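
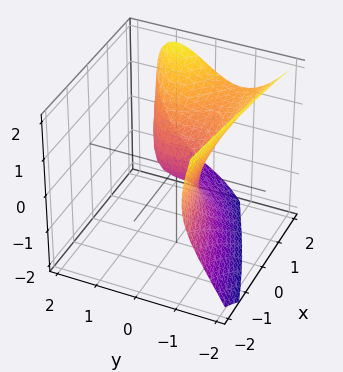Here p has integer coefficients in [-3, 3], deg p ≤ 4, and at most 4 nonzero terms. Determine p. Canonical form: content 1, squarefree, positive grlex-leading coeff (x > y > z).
2*x*y*z - 3*y^3 - 3*z^2 + 3*x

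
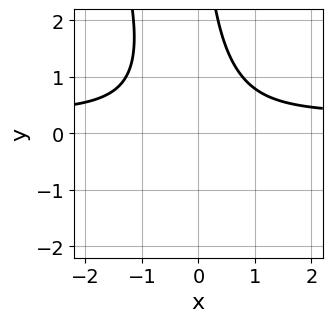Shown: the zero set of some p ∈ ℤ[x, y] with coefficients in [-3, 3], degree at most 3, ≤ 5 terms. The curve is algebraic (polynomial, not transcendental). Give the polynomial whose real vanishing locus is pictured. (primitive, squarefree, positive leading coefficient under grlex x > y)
3*x^2*y + x*y^2 - x^2 - 2

(a) deg p = 3. A generic line meets the curve in up to 3 points.
(b) Reading off the gridlines: it misses every integer gridline on the y-axis; the curve avoids every integer x-axis point in the box.
(c) Together with the visible shape, these determine p as stated.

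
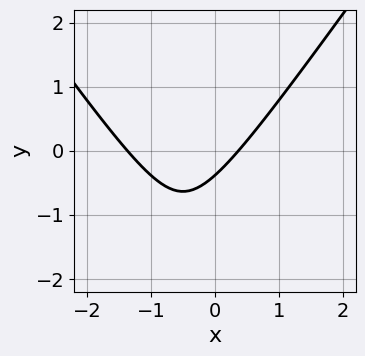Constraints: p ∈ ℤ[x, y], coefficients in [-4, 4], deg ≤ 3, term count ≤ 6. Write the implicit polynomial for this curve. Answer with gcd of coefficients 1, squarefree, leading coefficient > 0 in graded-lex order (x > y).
Degree: a generic line meets the curve in up to 2 points, so deg p = 2.
The integer polynomial consistent with all of this is the stated p.

2*x^2 - y^2 + 2*x - 3*y - 1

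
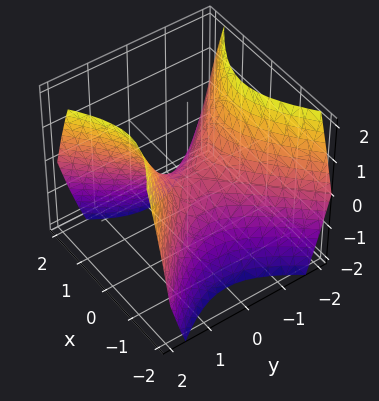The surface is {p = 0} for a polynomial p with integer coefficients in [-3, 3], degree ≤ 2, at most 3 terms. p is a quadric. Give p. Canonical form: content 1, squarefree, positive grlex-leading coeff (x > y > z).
The degree is 2 — a hyperbolic paraboloid; a quadric.
Symmetries: it's symmetric under y → −y, forcing even powers of y; it's symmetric under x → −x, forcing even powers of x.
Against the integer gridlines: it meets the z-axis at z = 0 (among the integer gridlines); one y-axis crossing is at y = 0; one x-axis crossing is at x = 0.
Fitting integer coefficients to these (and the overall shape) gives p.

x^2 - y^2 + z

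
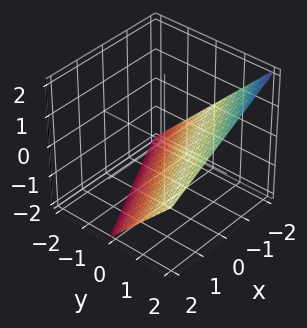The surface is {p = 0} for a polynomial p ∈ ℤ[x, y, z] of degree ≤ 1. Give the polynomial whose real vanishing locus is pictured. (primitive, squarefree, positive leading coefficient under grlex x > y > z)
The degree is 1 — every cross-section is a straight line — this is a plane.
From the visible intercepts: one z-axis crossing is at z = -1; it meets the x-axis at x = -2 (among the integer gridlines); it crosses the y-axis at the gridline y = 1.
Matching integer coefficients to the picture gives p.

x - 2*y + 2*z + 2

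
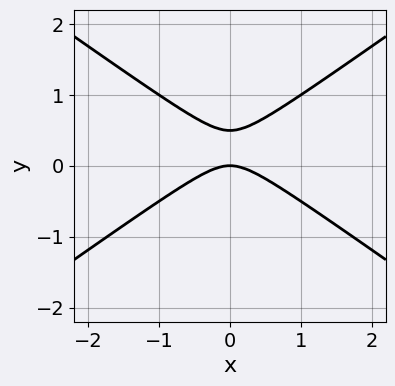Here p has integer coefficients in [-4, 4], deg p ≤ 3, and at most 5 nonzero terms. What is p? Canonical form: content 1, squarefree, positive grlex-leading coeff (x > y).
The degree is 2 — the shape is more complex than any degree-1 curve.
Symmetries: it's symmetric under x → −x, forcing even powers of x.
From the axis intercepts and sections: it crosses the y-axis at the gridline y = 0; it crosses the x-axis at the gridline x = 0.
Together with the visible shape, these determine p as stated.

x^2 - 2*y^2 + y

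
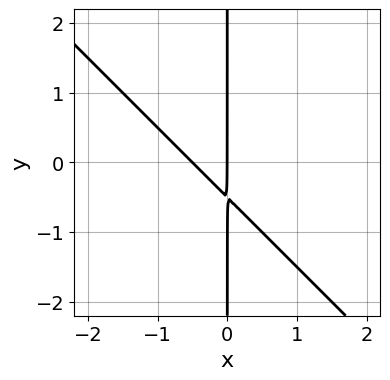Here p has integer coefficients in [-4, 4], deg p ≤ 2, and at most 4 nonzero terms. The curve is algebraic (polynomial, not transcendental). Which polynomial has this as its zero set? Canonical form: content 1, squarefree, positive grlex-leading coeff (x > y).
2*x^2 + 2*x*y + x

1. Degree: the shape is more complex than any degree-1 curve, so deg p = 2.
2. From the visible intercepts: it meets the x-axis at x = 0 (among the integer gridlines); the visible y-axis segment lies entirely on the curve.
3. Putting this together gives p.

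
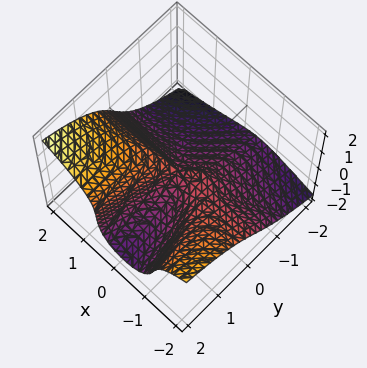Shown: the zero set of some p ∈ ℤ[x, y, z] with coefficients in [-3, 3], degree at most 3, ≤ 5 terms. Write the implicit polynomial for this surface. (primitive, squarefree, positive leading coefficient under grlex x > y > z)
3*x^2*y - 2*x^2*z - 2*z^3 + 2*x*y - y^2

(a) deg p = 3. The shape is more complex than any degree-2 surface.
(b) Reading off the gridlines: the visible x-axis segment lies entirely on the surface; one y-axis crossing is at y = 0; it crosses the z-axis at the gridline z = 0.
(c) The integer polynomial consistent with all of this is the stated p.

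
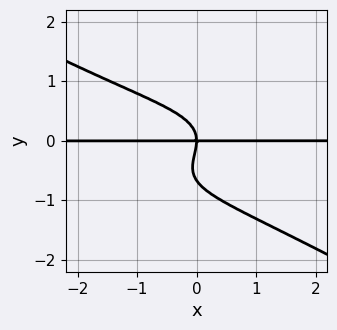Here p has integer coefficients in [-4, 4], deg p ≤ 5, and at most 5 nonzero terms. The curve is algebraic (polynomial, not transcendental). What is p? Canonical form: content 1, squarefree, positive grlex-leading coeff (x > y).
x^2*y^2 - 3*y^4 - 2*y^3 - 2*x*y

First, degree: no degree-3 curve has this shape, so deg p = 4.
Then, from the axis intercepts and sections: the visible x-axis segment lies entirely on the curve; it crosses the y-axis at the gridline y = 0.
Finally, the integer polynomial consistent with all of this is the stated p.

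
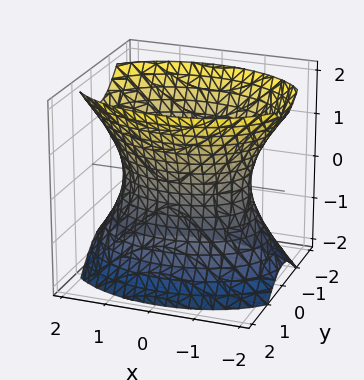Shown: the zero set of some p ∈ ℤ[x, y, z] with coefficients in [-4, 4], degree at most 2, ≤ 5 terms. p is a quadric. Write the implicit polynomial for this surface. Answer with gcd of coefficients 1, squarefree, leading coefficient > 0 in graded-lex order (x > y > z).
Degree: one connected sheet with a waist; a quadric, so deg p = 2.
Symmetries: the x ↦ −x reflection is a symmetry, so x appears only in even powers; the z ↦ −z reflection is a symmetry, so z appears only in even powers; it's symmetric under y → −y, forcing even powers of y.
Observable constraints: the y-axis gridline crossings are at y ∈ {-1, 1}; it misses every integer gridline on the z-axis.
Together with the visible shape, these determine p as stated.

x^2 + 2*y^2 - z^2 - 2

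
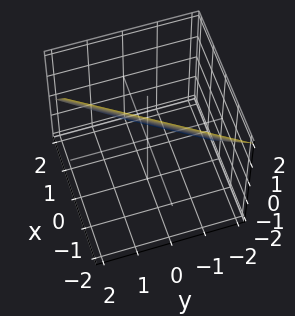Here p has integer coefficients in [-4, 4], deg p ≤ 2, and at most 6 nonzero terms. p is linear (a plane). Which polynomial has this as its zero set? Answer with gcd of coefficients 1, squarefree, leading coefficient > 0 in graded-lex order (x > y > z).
The degree is 1 — the surface is flat (a plane).
Observable constraints: it meets the z-axis at z = 1 (among the integer gridlines); one y-axis crossing is at y = -1.
The integer polynomial consistent with all of this is the stated p.

3*x - 2*y + 2*z - 2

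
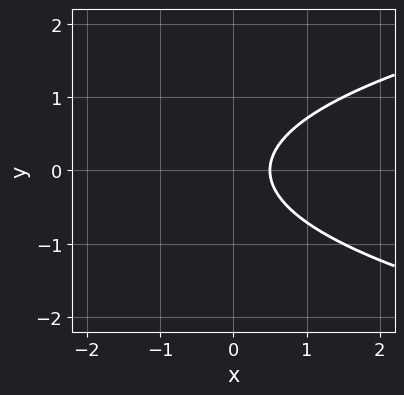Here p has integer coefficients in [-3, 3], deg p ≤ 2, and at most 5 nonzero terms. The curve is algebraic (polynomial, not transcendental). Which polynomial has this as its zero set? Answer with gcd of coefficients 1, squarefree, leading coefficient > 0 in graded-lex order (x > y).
The degree is 2 — no degree-1 curve has this shape.
Symmetries: it's symmetric under y → −y, forcing even powers of y.
From the axis intercepts and sections: it misses every integer gridline on the y-axis.
These observations pin down the coefficients.

2*y^2 - 2*x + 1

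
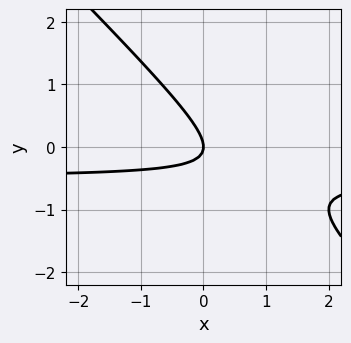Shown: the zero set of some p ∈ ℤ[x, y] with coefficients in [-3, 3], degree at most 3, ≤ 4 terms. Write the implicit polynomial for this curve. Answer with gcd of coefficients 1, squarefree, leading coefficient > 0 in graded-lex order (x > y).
deg p = 2.
Against the integer gridlines: it crosses the x-axis at the gridline x = 0; it crosses the y-axis at the gridline y = 0.
Putting this together gives p.

2*x*y + 2*y^2 + x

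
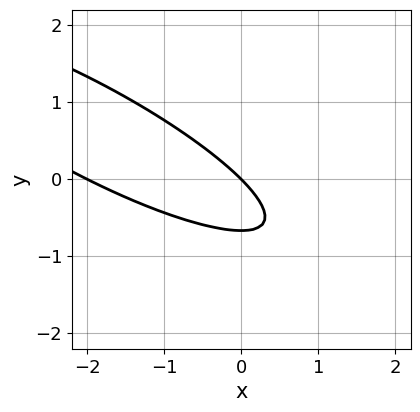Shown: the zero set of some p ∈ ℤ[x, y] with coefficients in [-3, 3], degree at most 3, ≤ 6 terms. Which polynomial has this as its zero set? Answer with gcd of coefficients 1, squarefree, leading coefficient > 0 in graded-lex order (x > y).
x^2 + 3*x*y + 3*y^2 + 2*x + 2*y

First, degree: a generic line meets the curve in up to 2 points, so deg p = 2.
Then, from the visible intercepts: among the integer gridlines, it crosses the x-axis at x ∈ {-2, 0}; one y-axis crossing is at y = 0.
Finally, the integer polynomial consistent with all of this is the stated p.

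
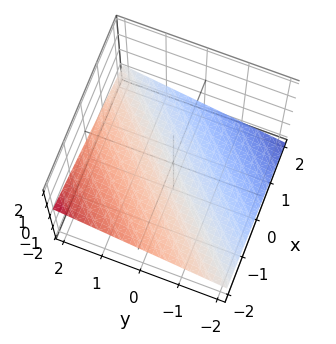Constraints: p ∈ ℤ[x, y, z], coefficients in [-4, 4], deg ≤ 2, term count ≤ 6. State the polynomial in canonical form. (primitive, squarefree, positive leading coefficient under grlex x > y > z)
First, the degree is 1 — every cross-section is a straight line — this is a plane.
Then, from the axis intercepts and sections: it meets the x-axis at x = -2 (among the integer gridlines); it meets the y-axis at y = 2 (among the integer gridlines).
Finally, together with the visible shape, these determine p as stated.

x - y + 3*z + 2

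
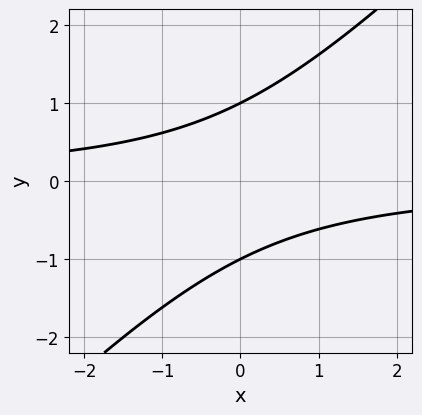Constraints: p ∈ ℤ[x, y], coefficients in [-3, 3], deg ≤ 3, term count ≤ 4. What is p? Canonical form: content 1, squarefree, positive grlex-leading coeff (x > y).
x*y - y^2 + 1

First, the degree is 2 — the shape is more complex than any degree-1 curve.
Then, checking where it meets the axes: no x-intercept at any integer in the box; among the integer gridlines, it crosses the y-axis at y ∈ {-1, 1}.
Finally, matching integer coefficients to the picture gives p.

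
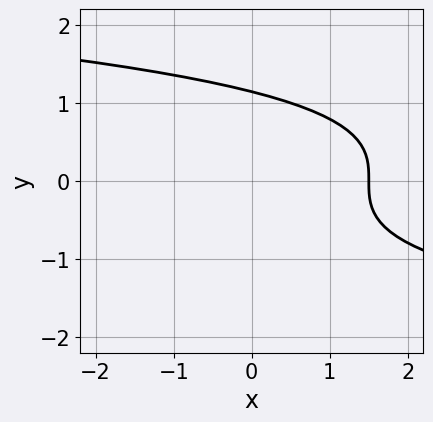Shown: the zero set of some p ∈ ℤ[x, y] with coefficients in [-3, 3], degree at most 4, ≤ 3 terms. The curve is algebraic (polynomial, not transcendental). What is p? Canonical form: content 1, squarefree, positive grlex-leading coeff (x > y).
(a) The degree is 3 — a generic line meets the curve in up to 3 points.
(b) Matching integer coefficients to the picture gives p.

2*y^3 + 2*x - 3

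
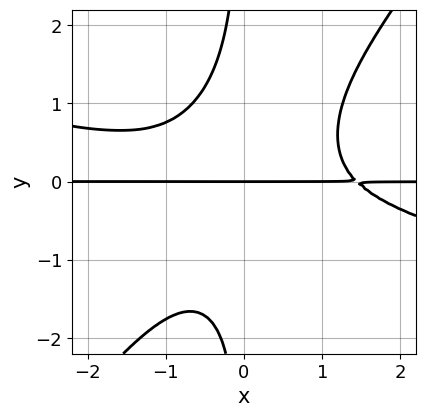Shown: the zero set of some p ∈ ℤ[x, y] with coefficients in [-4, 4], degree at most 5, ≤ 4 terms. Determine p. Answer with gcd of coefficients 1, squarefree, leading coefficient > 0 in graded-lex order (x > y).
x^3*y + 3*x^2*y^2 - 3*x*y^3 - 3*y

1. Degree: the shape is more complex than any degree-3 curve, so deg p = 4.
2. Observable constraints: it crosses the y-axis at the gridline y = 0; the visible x-axis segment lies entirely on the curve.
3. Putting this together gives p.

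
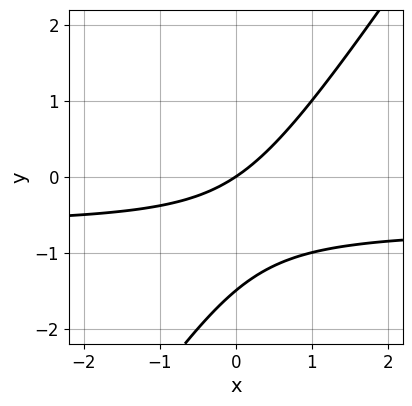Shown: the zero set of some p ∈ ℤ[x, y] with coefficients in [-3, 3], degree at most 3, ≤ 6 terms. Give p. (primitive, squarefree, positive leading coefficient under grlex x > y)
(a) The degree is 2 — a generic line meets the curve in up to 2 points.
(b) From the axis intercepts and sections: it meets the y-axis at y = 0 (among the integer gridlines); it crosses the x-axis at the gridline x = 0.
(c) Matching integer coefficients to the picture gives p.

3*x*y - 2*y^2 + 2*x - 3*y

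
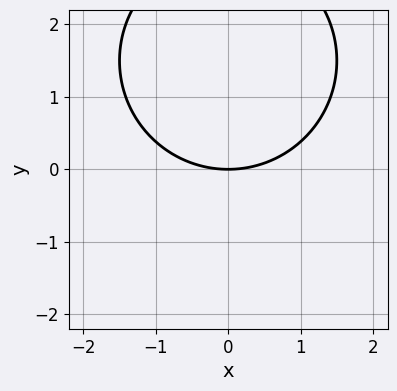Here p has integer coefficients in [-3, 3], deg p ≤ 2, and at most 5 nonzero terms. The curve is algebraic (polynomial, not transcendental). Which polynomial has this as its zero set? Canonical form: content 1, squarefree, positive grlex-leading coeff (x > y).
First, deg p = 2. The shape is more complex than any degree-1 curve.
Next, symmetries: it's symmetric under x → −x, forcing even powers of x.
Next, checking where it meets the axes: it meets the y-axis at y = 0 (among the integer gridlines); one x-axis crossing is at x = 0.
Finally, the integer polynomial consistent with all of this is the stated p.

x^2 + y^2 - 3*y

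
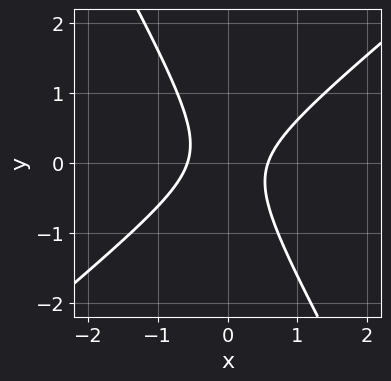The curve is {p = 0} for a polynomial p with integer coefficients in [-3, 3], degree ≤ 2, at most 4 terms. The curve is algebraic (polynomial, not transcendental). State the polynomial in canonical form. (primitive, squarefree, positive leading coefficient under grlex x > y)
(a) deg p = 2.
(b) Reading off the gridlines: the curve avoids every integer y-axis point in the box.
(c) Matching integer coefficients to the picture gives p.

3*x^2 - 2*x*y - 2*y^2 - 1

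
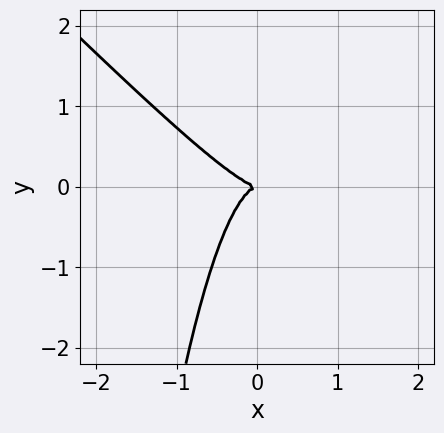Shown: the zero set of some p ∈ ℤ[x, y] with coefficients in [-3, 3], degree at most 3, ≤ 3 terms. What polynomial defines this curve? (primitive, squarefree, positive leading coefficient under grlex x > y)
2*x^3 + 2*x^2*y + y^2

The degree is 3 — no degree-2 curve has this shape.
From the visible intercepts: it meets the y-axis at y = 0 (among the integer gridlines); it meets the x-axis at x = 0 (among the integer gridlines).
These observations pin down the coefficients.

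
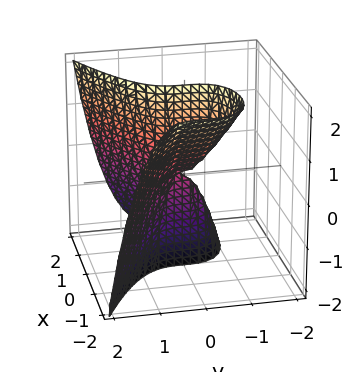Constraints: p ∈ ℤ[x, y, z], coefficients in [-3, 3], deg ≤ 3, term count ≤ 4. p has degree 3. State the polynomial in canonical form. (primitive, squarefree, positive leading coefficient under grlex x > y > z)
Degree: the shape is more complex than any degree-2 surface, so deg p = 3.
From the visible intercepts: the visible z-axis segment lies entirely on the surface; one y-axis crossing is at y = 0; one x-axis crossing is at x = 0.
The integer polynomial consistent with all of this is the stated p.

y^3 - x^2 - x*z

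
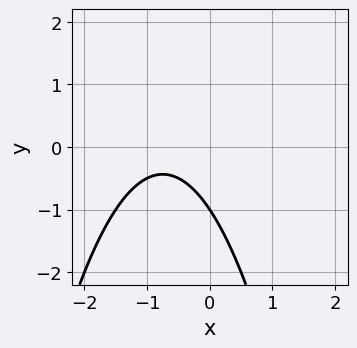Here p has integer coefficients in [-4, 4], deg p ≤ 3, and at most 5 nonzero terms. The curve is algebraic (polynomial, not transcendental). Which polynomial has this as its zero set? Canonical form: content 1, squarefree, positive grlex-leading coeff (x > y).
2*x^2 + 3*x + 2*y + 2

deg p = 2. A generic line meets the curve in up to 2 points.
From the axis intercepts and sections: it crosses the y-axis at the gridline y = -1; no x-intercept at any integer in the box.
The integer polynomial consistent with all of this is the stated p.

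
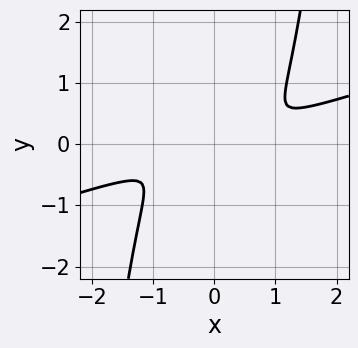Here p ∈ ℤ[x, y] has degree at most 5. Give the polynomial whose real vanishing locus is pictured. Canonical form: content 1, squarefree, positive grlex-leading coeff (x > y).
x^4 - 3*x^3*y + 3*y^2

(a) deg p = 4. No degree-3 curve has this shape.
(b) Putting this together gives p.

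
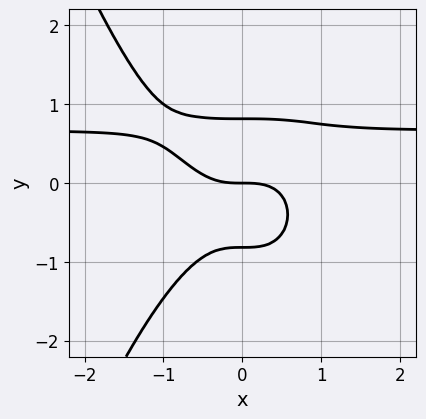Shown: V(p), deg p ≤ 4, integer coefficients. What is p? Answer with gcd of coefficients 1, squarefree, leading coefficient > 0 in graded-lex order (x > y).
First, deg p = 4. The shape is more complex than any degree-3 curve.
Then, from the visible intercepts: it crosses the y-axis at the gridline y = 0; one x-axis crossing is at x = 0.
Finally, fitting integer coefficients to these (and the overall shape) gives p.

3*x^3*y - 2*x^3 + 3*y^3 - 2*y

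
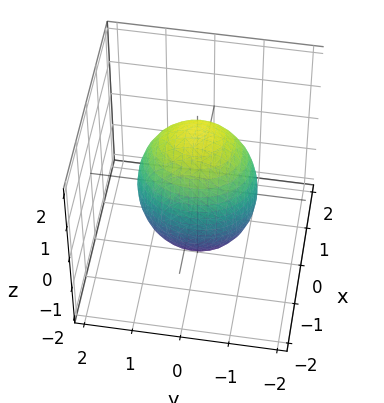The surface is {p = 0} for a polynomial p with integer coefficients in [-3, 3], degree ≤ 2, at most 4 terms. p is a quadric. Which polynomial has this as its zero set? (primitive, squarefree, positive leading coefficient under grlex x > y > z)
(a) deg p = 2. A closed, bounded, convex surface; a quadric.
(b) Symmetries: mirror symmetry x ↦ −x ⇒ only even powers of x; the y ↦ −y reflection is a symmetry, so y appears only in even powers; it's symmetric under z → −z, forcing even powers of z.
(c) From the visible intercepts: the x-axis gridline crossings are at x ∈ {-1, 1}.
(d) Putting this together gives p.

3*x^2 + 2*y^2 + z^2 - 3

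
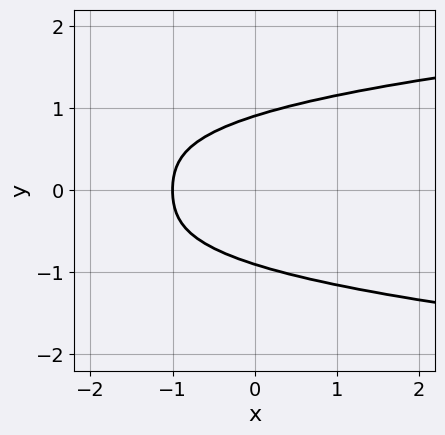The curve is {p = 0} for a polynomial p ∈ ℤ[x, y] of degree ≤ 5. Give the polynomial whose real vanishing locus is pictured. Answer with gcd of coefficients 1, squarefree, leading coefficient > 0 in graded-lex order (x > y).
3*y^4 - x*y^2 - 2*x - 2

First, degree: no degree-3 curve has this shape, so deg p = 4.
Next, symmetries: the y ↦ −y reflection is a symmetry, so y appears only in even powers.
Then, against the integer gridlines: it crosses the x-axis at the gridline x = -1.
Finally, matching integer coefficients to the picture gives p.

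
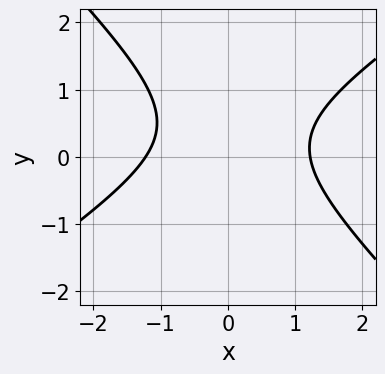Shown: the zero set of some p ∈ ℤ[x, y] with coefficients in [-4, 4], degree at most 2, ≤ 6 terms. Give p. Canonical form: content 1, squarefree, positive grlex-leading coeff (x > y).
2*x^2 - x*y - 3*y^2 + 2*y - 3

1. The degree is 2 — the shape is more complex than any degree-1 curve.
2. From the visible intercepts: the curve avoids every integer y-axis point in the box.
3. Solving for integer coefficients yields p as stated.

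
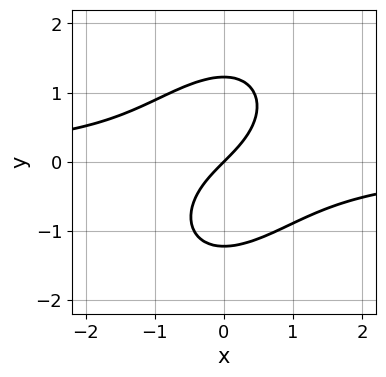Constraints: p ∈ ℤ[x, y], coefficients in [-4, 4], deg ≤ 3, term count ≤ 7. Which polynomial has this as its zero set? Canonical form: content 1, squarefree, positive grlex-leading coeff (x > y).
1. Degree: no degree-2 curve has this shape, so deg p = 3.
2. Reading off the gridlines: one x-axis crossing is at x = 0; one y-axis crossing is at y = 0.
3. Putting this together gives p.

3*x^2*y - 2*x*y^2 + 2*y^3 + 3*x - 3*y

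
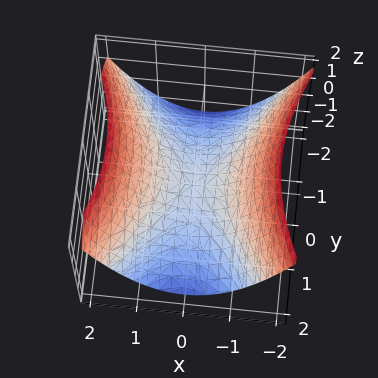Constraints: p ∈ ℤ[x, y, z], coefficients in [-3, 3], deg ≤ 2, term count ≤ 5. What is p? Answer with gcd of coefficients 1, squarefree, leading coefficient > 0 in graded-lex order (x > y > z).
2*x^2 - y^2 - 3*z

First, the degree is 2 — a saddle surface; a quadric.
Then, symmetries: the y ↦ −y reflection is a symmetry, so y appears only in even powers; it's symmetric under x → −x, forcing even powers of x.
Next, checking where it meets the axes: it meets the z-axis at z = 0 (among the integer gridlines); it crosses the x-axis at the gridline x = 0; it crosses the y-axis at the gridline y = 0.
Finally, together with the visible shape, these determine p as stated.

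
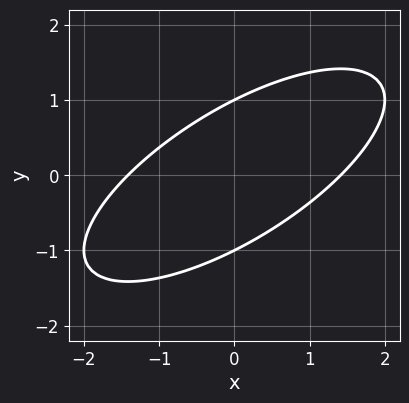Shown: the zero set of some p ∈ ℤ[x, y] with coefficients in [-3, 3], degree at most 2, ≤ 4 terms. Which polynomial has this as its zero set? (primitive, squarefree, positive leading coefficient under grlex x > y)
x^2 - 2*x*y + 2*y^2 - 2

First, degree: a generic line meets the curve in up to 2 points, so deg p = 2.
Next, from the visible intercepts: among the integer gridlines, it crosses the y-axis at y ∈ {-1, 1}.
Finally, assembling these constraints gives the stated polynomial.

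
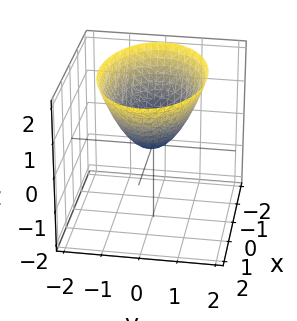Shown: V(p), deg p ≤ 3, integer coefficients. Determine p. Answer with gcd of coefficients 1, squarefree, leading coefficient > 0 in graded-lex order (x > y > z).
1. Degree: a single bowl opening along one axis; a quadric, so deg p = 2.
2. Symmetries: mirror symmetry x ↦ −x ⇒ only even powers of x; it's symmetric under y → −y, forcing even powers of y.
3. From the axis intercepts and sections: one y-axis crossing is at y = 0; one x-axis crossing is at x = 0; it crosses the z-axis at the gridline z = 0.
4. Solving for integer coefficients yields p as stated.

x^2 + 2*y^2 - 2*z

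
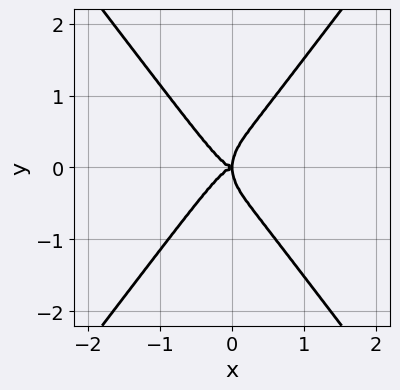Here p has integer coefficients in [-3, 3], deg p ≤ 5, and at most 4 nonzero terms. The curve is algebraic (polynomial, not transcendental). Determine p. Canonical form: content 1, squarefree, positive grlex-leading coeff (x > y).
First, deg p = 4. No degree-3 curve has this shape.
Next, symmetries: it's symmetric under y → −y, forcing even powers of y.
Next, against the integer gridlines: one x-axis crossing is at x = 0; one y-axis crossing is at y = 0.
Finally, together with the visible shape, these determine p as stated.

3*x^4 - y^4 + x*y^2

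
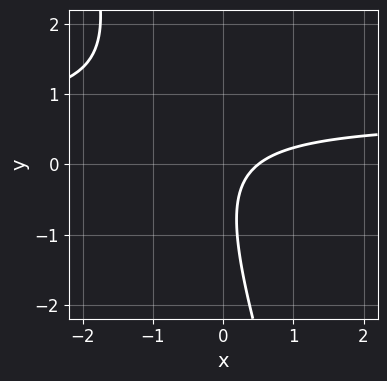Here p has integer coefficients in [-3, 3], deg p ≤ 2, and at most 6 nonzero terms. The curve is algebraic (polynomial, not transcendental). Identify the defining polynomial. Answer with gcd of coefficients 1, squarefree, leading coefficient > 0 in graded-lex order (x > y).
(a) deg p = 2.
(b) From the visible intercepts: the curve avoids every integer y-axis point in the box.
(c) These observations pin down the coefficients.

3*x*y + y^2 - 2*x + y + 1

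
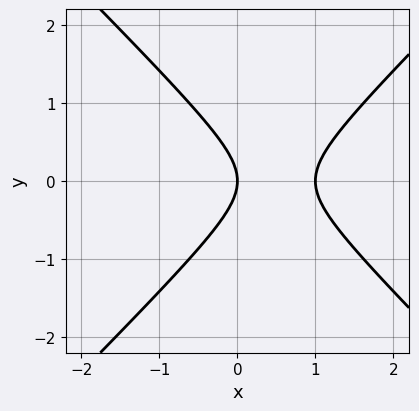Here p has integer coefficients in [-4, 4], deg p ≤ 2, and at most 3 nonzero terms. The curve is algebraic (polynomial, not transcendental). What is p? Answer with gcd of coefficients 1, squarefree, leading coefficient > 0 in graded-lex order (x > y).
x^2 - y^2 - x

First, deg p = 2. No degree-1 curve has this shape.
Then, symmetries: mirror symmetry y ↦ −y ⇒ only even powers of y.
Then, against the integer gridlines: among the integer gridlines, it crosses the x-axis at x ∈ {0, 1}; it meets the y-axis at y = 0 (among the integer gridlines).
Finally, matching integer coefficients to the picture gives p.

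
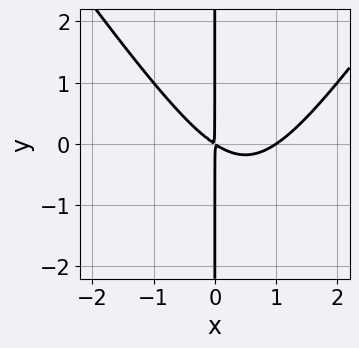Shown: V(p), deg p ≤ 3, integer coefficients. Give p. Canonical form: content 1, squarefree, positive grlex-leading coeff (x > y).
2*x^3 - x*y^2 - 2*x^2 - 3*x*y

Degree: the shape is more complex than any degree-2 curve, so deg p = 3.
From the visible intercepts: the visible y-axis segment lies entirely on the curve; one x-axis crossing is at x = 1.
The integer polynomial consistent with all of this is the stated p.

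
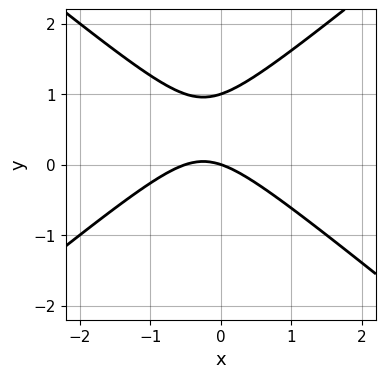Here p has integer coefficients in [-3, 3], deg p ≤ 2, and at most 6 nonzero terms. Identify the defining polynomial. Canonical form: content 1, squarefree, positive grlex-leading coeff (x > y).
2*x^2 - 3*y^2 + x + 3*y

(a) The degree is 2 — a generic line meets the curve in up to 2 points.
(b) Checking where it meets the axes: the y-axis gridline crossings are at y ∈ {0, 1}; one x-axis crossing is at x = 0.
(c) Solving for integer coefficients yields p as stated.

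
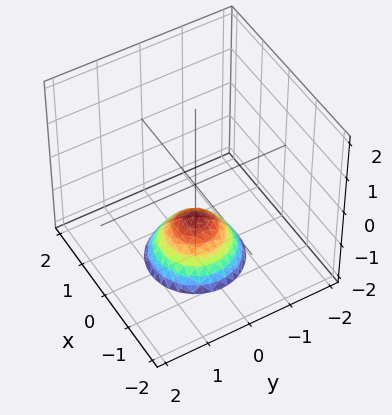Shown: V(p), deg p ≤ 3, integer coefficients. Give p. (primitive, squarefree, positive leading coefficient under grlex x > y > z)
x^2 + y^2 + z + 1

First, deg p = 2. A generic line meets the surface in up to 2 points.
Then, symmetry: every cross-section ⟂ z is a circle, so x, y appear only via x² + y².
Then, checking where it meets the axes: it misses every integer gridline on the y-axis; no x-intercept at any integer in the box; it meets the z-axis at z = -1 (among the integer gridlines).
Finally, assembling these constraints gives the stated polynomial.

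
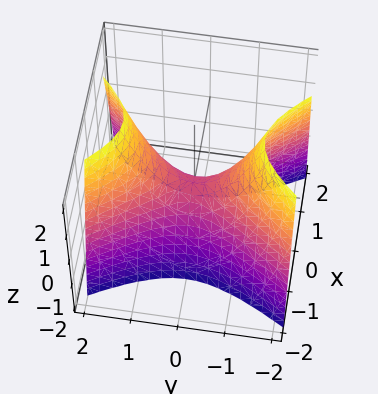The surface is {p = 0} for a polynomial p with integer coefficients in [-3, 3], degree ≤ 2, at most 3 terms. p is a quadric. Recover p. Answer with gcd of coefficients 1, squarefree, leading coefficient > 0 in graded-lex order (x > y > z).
2*x^2 - y^2 + z

(a) deg p = 2.
(b) Symmetries: the y ↦ −y reflection is a symmetry, so y appears only in even powers; the x ↦ −x reflection is a symmetry, so x appears only in even powers.
(c) From the visible intercepts: it meets the z-axis at z = 0 (among the integer gridlines); it crosses the y-axis at the gridline y = 0; one x-axis crossing is at x = 0.
(d) The integer polynomial consistent with all of this is the stated p.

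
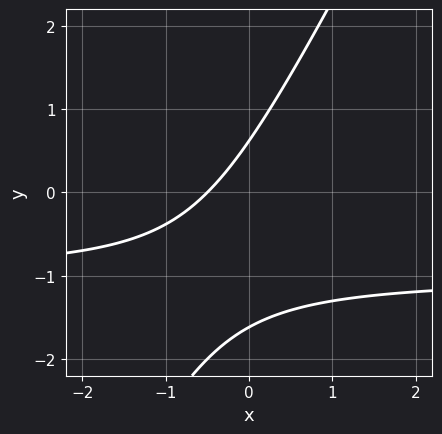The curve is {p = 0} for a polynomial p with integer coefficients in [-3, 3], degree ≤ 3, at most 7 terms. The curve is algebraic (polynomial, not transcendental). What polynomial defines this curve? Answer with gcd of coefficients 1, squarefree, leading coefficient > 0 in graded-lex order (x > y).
2*x*y - y^2 + 2*x - y + 1

First, deg p = 2.
Finally, putting this together gives p.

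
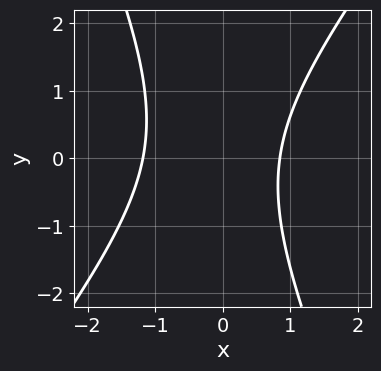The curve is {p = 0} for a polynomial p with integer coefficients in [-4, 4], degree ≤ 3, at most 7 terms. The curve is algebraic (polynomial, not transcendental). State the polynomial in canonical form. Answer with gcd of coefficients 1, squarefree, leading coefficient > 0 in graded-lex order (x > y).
deg p = 2. The shape is more complex than any degree-1 curve.
From the visible intercepts: it misses every integer gridline on the y-axis.
Putting this together gives p.

3*x^2 - x*y - y^2 + x - 3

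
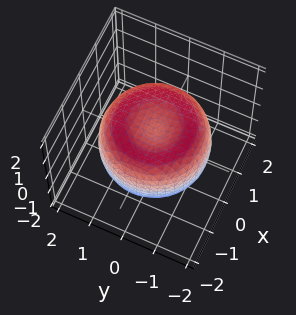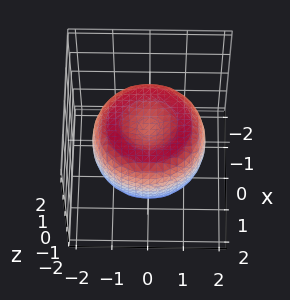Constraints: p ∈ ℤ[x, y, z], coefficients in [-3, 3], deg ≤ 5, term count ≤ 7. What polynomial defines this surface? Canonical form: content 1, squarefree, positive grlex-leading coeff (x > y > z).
deg p = 4.
By symmetry, every cross-section ⟂ z is a circle, so x, y appear only via x² + y².
From the axis intercepts and sections: a circular section at z = -1 has radius exactly 1.
Putting this together gives p.

x^4 + 2*x^2*y^2 + y^4 - 2*x^2 - 2*y^2 + 2*z^2 - 1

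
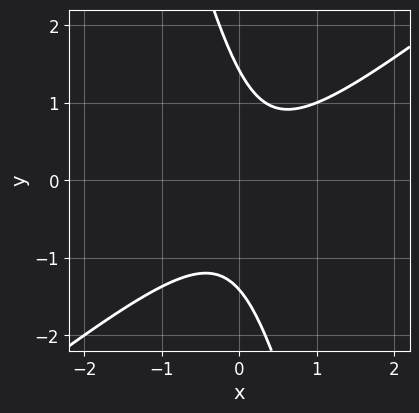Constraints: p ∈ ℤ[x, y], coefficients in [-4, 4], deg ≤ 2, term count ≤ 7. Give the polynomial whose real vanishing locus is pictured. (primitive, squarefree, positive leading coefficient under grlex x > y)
1. deg p = 2.
2. Checking where it meets the axes: no x-intercept at any integer in the box.
3. The integer polynomial consistent with all of this is the stated p.

3*x^2 - 3*x*y - y^2 - x + 2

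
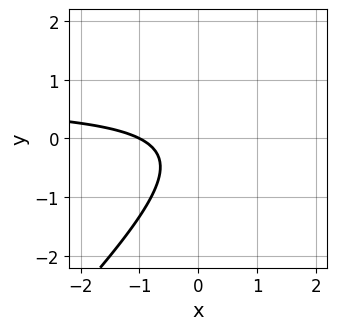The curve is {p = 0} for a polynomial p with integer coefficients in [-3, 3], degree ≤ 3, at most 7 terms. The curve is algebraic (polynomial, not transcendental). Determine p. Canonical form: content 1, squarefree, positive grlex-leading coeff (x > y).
1. Degree: the shape is more complex than any degree-1 curve, so deg p = 2.
2. Against the integer gridlines: it meets the x-axis at x = -1 (among the integer gridlines); the curve avoids every integer y-axis point in the box.
3. Together with the visible shape, these determine p as stated.

3*x*y - 3*y^2 - 2*x - y - 2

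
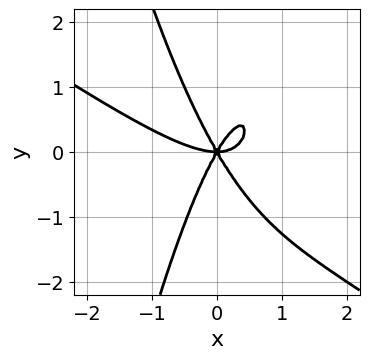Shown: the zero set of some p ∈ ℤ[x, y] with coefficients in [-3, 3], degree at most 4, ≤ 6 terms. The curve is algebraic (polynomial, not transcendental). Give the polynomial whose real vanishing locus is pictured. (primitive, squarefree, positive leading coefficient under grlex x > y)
1. deg p = 4. A generic line meets the curve in up to 4 points.
2. Checking where it meets the axes: one y-axis crossing is at y = 0; one x-axis crossing is at x = 0.
3. Putting this together gives p.

2*x^4 + 3*x^3*y - 3*x^2*y + y^3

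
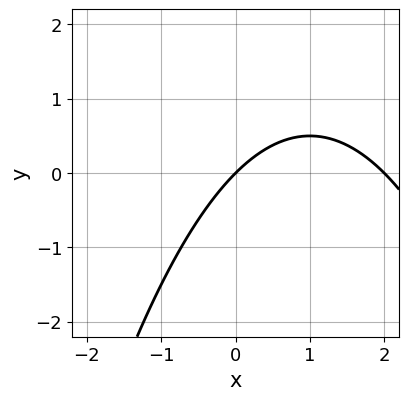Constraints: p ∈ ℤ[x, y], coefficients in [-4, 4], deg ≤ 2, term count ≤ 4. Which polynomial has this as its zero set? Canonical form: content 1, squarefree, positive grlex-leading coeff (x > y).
Degree: no degree-1 curve has this shape, so deg p = 2.
Checking where it meets the axes: one y-axis crossing is at y = 0; among the integer gridlines, it crosses the x-axis at x ∈ {0, 2}.
Together with the visible shape, these determine p as stated.

x^2 - 2*x + 2*y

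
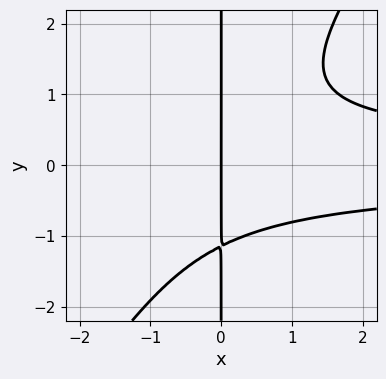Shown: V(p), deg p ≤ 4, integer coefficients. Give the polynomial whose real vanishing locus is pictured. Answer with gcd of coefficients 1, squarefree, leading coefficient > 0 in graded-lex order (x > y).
deg p = 4. The shape is more complex than any degree-3 curve.
From the axis intercepts and sections: it crosses the x-axis at the gridline x = 0; the visible y-axis segment lies entirely on the curve.
The integer polynomial consistent with all of this is the stated p.

3*x^2*y^2 - 2*x*y^3 - 3*x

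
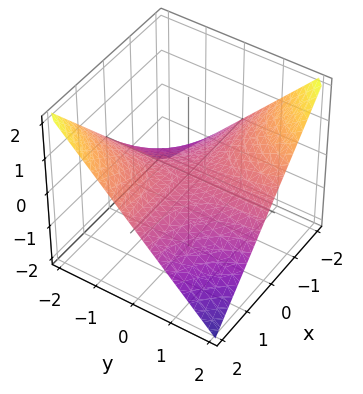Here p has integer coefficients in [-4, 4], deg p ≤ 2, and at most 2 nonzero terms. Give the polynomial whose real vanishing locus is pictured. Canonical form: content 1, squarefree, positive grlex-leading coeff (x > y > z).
(a) deg p = 2. A hyperbolic paraboloid; a quadric.
(b) Checking where it meets the axes: one z-axis crossing is at z = 0; the visible y-axis segment lies entirely on the surface; every point of the x-axis in the box is on the surface.
(c) Together with the visible shape, these determine p as stated.

x*y + 2*z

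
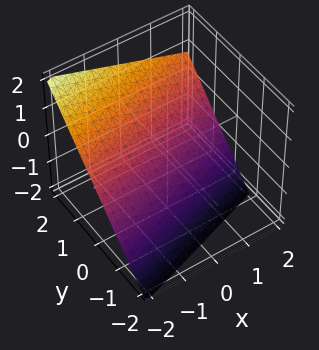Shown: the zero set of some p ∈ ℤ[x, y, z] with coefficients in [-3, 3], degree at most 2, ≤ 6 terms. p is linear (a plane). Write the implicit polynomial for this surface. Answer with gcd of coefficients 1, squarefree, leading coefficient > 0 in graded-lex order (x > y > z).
x - 3*y + 3*z + 2

Degree: the surface is flat (a plane), so deg p = 1.
Observable constraints: one x-axis crossing is at x = -2.
Fitting integer coefficients to these (and the overall shape) gives p.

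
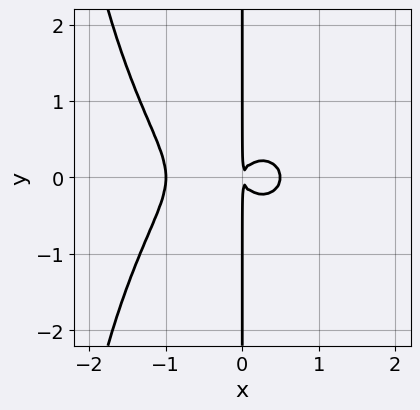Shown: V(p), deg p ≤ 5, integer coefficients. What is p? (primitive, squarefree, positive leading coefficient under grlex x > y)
The degree is 4 — a generic line meets the curve in up to 4 points.
Symmetries: mirror symmetry y ↦ −y ⇒ only even powers of y.
Against the integer gridlines: one x-axis crossing is at x = -1; the visible y-axis segment lies entirely on the curve.
These observations pin down the coefficients.

2*x^4 + x^2*y^2 + x^3 + 3*x*y^2 - x^2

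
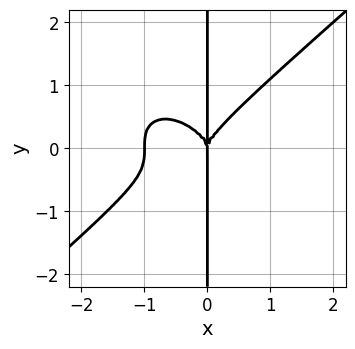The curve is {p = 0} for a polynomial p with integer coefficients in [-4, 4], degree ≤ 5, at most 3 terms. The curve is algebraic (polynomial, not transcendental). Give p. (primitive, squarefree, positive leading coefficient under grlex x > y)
(a) deg p = 4.
(b) Checking where it meets the axes: among the integer gridlines, it crosses the x-axis at x ∈ {-1, 0}; the visible y-axis segment lies entirely on the curve.
(c) Assembling these constraints gives the stated polynomial.

2*x^4 - 3*x*y^3 + 2*x^3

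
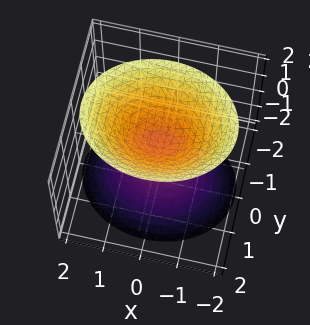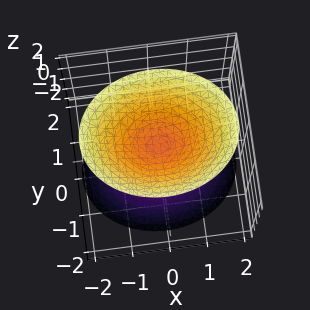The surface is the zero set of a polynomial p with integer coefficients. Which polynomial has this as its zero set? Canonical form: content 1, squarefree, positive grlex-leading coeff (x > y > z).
1. There are 2 components. Treating them together as one polynomial.
2. Degree: two separate bowl-shaped sheets opening away from each other; a quadric, so deg p = 2.
3. Symmetries: it's symmetric under z → −z, forcing even powers of z; it's symmetric under y → −y, forcing even powers of y; the x ↦ −x reflection is a symmetry, so x appears only in even powers.
4. From the visible intercepts: it misses every integer gridline on the y-axis; it misses every integer gridline on the x-axis.
5. These observations pin down the coefficients.

2*x^2 + 3*y^2 - 2*z^2 + 1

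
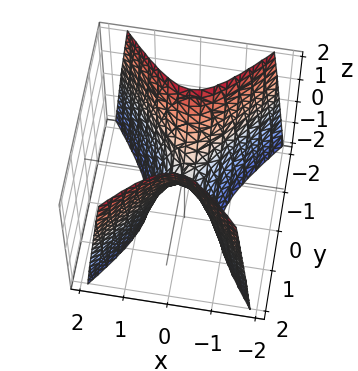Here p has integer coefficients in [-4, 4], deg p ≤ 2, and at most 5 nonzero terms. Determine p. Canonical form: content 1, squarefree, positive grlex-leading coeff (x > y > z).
3*x^2 - 2*y^2 + z

1. deg p = 2. A hyperbolic paraboloid; a quadric.
2. Symmetries: it's symmetric under y → −y, forcing even powers of y; it's symmetric under x → −x, forcing even powers of x.
3. From the axis intercepts and sections: it crosses the z-axis at the gridline z = 0; it meets the y-axis at y = 0 (among the integer gridlines); one x-axis crossing is at x = 0.
4. Fitting integer coefficients to these (and the overall shape) gives p.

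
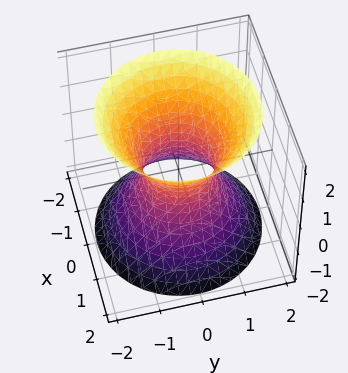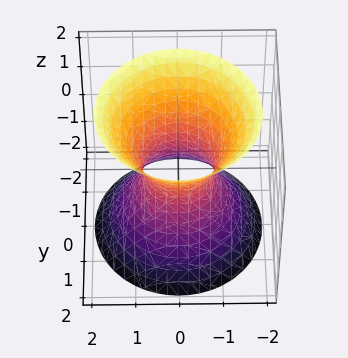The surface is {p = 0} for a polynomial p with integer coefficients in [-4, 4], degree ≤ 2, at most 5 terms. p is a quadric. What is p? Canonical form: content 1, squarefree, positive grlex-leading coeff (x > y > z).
3*x^2 + 3*y^2 - 2*z^2 - 2

Degree: an hourglass — one-sheet hyperboloid; a quadric, so deg p = 2.
Symmetries: rotational symmetry about the z-axis ⇒ p depends on x, y only through x² + y²; mirror symmetry z ↦ −z ⇒ only even powers of z.
Against the integer gridlines: the surface avoids every integer z-axis point in the box; a circular section at z = 0 has radius between 0 and 1.
Matching integer coefficients to the picture gives p.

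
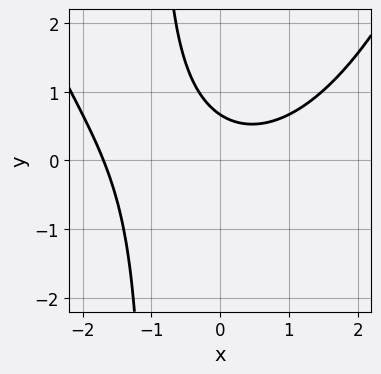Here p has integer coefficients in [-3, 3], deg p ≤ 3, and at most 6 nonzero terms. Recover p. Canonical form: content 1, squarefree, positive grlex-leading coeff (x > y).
First, the degree is 3 — a generic line meets the curve in up to 3 points.
Finally, putting this together gives p.

x^3 + x^2 - 3*x*y - 3*y + 2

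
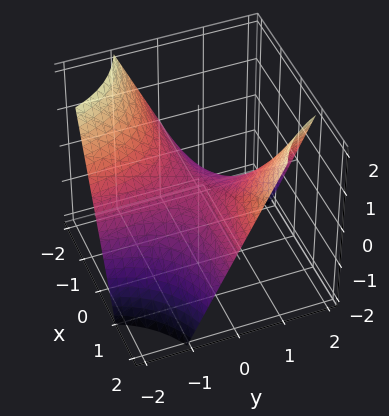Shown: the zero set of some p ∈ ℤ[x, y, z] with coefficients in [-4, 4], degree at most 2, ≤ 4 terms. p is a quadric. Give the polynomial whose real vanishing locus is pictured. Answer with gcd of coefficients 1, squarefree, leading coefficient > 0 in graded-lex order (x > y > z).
First, degree: a saddle surface; a quadric, so deg p = 2.
Next, reading off the gridlines: it meets the z-axis at z = 0 (among the integer gridlines); every point of the x-axis in the box is on the surface; the visible y-axis segment lies entirely on the surface.
Finally, assembling these constraints gives the stated polynomial.

x*y - z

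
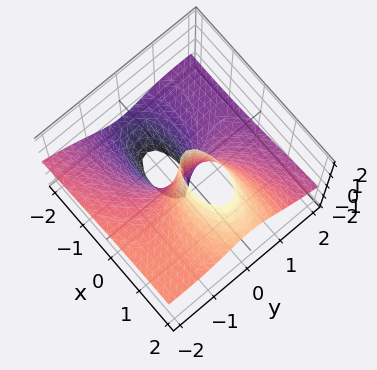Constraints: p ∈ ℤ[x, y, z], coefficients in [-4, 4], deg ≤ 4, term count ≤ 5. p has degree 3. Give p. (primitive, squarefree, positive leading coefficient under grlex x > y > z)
x^2*z + y^3 + 3*y^2*z - 3*x

First, degree: no degree-2 surface has this shape, so deg p = 3.
Next, reading off the gridlines: one x-axis crossing is at x = 0; every point of the z-axis in the box is on the surface.
Finally, together with the visible shape, these determine p as stated.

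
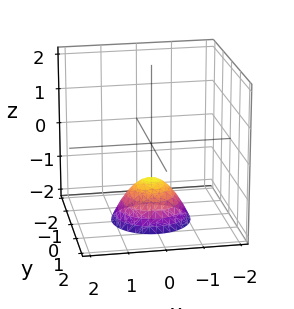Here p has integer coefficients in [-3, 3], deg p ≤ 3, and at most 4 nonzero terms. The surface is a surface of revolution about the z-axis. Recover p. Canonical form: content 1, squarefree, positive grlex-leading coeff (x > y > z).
x^2 + y^2 + z + 1

1. deg p = 2. No degree-1 surface has this shape.
2. Symmetries: rotational symmetry about the z-axis ⇒ p depends on x, y only through x² + y².
3. Against the integer gridlines: the surface avoids every integer x-axis point in the box; it crosses the z-axis at the gridline z = -1.
4. Assembling these constraints gives the stated polynomial.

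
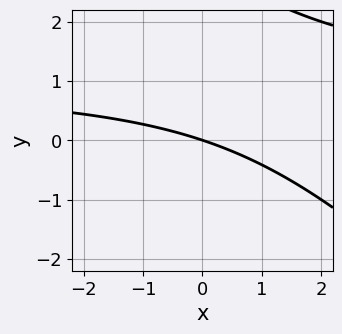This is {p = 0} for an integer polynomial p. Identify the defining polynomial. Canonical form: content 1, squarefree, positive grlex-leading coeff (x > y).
x*y + y^2 - x - 3*y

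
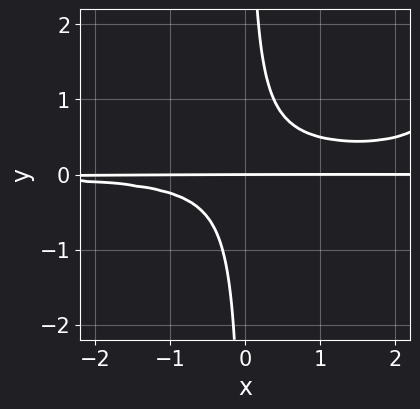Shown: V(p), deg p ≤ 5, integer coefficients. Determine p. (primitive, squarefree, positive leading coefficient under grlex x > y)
(a) Degree: a generic line meets the curve in up to 4 points, so deg p = 4.
(b) Against the integer gridlines: one y-axis crossing is at y = 0; every point of the x-axis in the box is on the curve.
(c) Fitting integer coefficients to these (and the overall shape) gives p.

x^2*y^2 - 3*x*y^2 + y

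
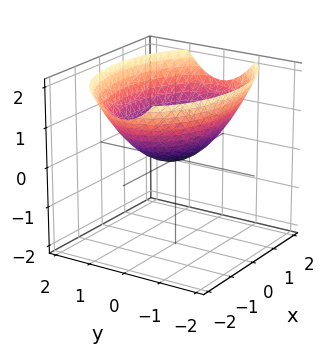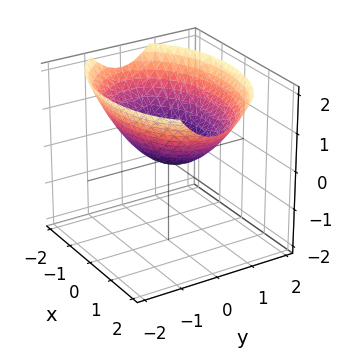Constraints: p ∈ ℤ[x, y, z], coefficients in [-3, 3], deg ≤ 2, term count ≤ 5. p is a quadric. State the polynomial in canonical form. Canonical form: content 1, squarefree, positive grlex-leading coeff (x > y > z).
The degree is 2 — a paraboloid; a quadric.
Symmetries: mirror symmetry x ↦ −x ⇒ only even powers of x; the y ↦ −y reflection is a symmetry, so y appears only in even powers.
From the visible intercepts: it meets the z-axis at z = 0 (among the integer gridlines); one y-axis crossing is at y = 0; it meets the x-axis at x = 0 (among the integer gridlines).
Assembling these constraints gives the stated polynomial.

x^2 + 2*y^2 - 3*z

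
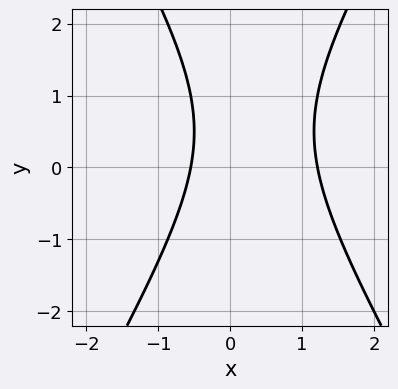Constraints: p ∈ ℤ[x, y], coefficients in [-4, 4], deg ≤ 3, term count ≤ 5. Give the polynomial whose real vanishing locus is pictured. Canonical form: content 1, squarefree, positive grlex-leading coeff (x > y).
(a) Degree: the shape is more complex than any degree-1 curve, so deg p = 2.
(b) From the visible intercepts: the curve avoids every integer y-axis point in the box.
(c) Fitting integer coefficients to these (and the overall shape) gives p.

3*x^2 - y^2 - 2*x + y - 2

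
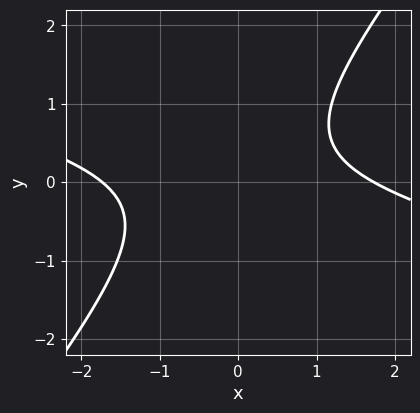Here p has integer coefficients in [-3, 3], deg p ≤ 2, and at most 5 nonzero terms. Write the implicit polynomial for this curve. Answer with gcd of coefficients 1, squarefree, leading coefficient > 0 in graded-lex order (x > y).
Degree: a generic line meets the curve in up to 2 points, so deg p = 2.
From the visible intercepts: no y-intercept at any integer in the box.
Fitting integer coefficients to these (and the overall shape) gives p.

x^2 + 3*x*y - 3*y^2 + y - 3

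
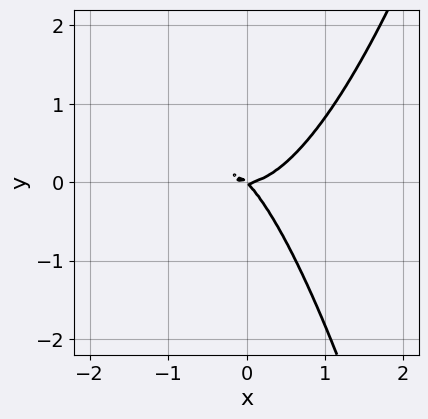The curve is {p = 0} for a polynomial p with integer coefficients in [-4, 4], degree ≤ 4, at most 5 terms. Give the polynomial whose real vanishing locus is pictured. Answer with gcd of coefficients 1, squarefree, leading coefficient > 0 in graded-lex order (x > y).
3*x^3 - 2*x*y - 2*y^2

1. Degree: no degree-2 curve has this shape, so deg p = 3.
2. Observable constraints: one x-axis crossing is at x = 0; one y-axis crossing is at y = 0.
3. Assembling these constraints gives the stated polynomial.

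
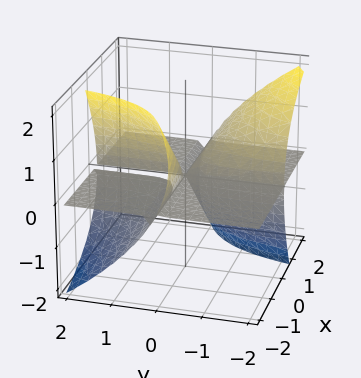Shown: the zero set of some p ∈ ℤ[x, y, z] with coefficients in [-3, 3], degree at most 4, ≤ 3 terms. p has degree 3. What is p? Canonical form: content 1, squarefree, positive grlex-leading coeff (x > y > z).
2*x*y*z + x*z^2 + z^3

1. There are 2 components. Treating them together as one polynomial.
2. The degree is 3 — the shape is more complex than any degree-2 surface.
3. Checking where it meets the axes: every point of the y-axis in the box is on the surface; the visible x-axis segment lies entirely on the surface.
4. Solving for integer coefficients yields p as stated.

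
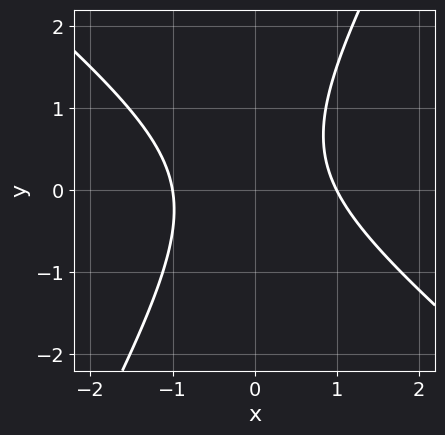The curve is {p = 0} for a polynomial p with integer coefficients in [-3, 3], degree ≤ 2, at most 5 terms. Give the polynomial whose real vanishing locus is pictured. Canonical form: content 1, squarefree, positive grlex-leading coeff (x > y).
First, the degree is 2 — no degree-1 curve has this shape.
Then, from the axis intercepts and sections: no y-intercept at any integer in the box; among the integer gridlines, it crosses the x-axis at x ∈ {-1, 1}.
Finally, together with the visible shape, these determine p as stated.

3*x^2 + 2*x*y - 2*y^2 + y - 3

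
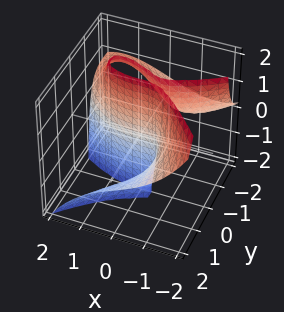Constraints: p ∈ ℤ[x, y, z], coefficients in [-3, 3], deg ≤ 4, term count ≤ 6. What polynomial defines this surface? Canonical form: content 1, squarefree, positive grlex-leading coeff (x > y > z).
x^3 + 3*y^2*z + 3*x*y + 3*y

1. The degree is 3 — the shape is more complex than any degree-2 surface.
2. From the visible intercepts: every point of the z-axis in the box is on the surface; it crosses the x-axis at the gridline x = 0.
3. Putting this together gives p.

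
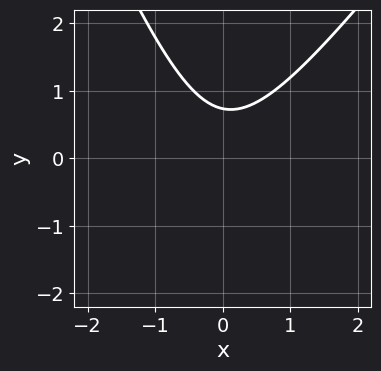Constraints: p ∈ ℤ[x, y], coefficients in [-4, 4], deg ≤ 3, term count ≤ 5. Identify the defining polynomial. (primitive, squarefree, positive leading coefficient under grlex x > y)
3*x^2 - x*y - y^2 - 2*y + 2

First, the degree is 2 — no degree-1 curve has this shape.
Next, reading off the gridlines: the curve avoids every integer x-axis point in the box.
Finally, fitting integer coefficients to these (and the overall shape) gives p.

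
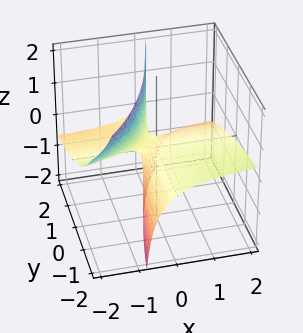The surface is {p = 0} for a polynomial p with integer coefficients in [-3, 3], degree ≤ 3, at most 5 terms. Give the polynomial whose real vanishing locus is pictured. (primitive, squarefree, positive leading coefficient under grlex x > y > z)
1. deg p = 2.
2. From the visible intercepts: the visible x-axis segment lies entirely on the surface; it crosses the z-axis at the gridline z = 0.
3. Putting this together gives p.

x*y + 3*x*z - y*z + z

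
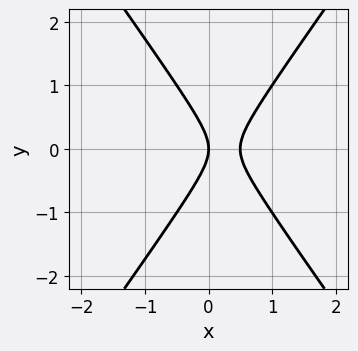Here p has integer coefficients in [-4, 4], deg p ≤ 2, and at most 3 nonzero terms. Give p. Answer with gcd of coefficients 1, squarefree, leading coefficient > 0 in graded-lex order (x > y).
2*x^2 - y^2 - x

1. deg p = 2. The shape is more complex than any degree-1 curve.
2. Symmetries: mirror symmetry y ↦ −y ⇒ only even powers of y.
3. Against the integer gridlines: one x-axis crossing is at x = 0; it meets the y-axis at y = 0 (among the integer gridlines).
4. These observations pin down the coefficients.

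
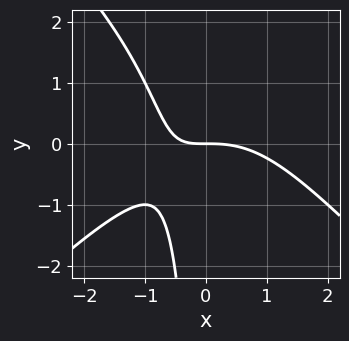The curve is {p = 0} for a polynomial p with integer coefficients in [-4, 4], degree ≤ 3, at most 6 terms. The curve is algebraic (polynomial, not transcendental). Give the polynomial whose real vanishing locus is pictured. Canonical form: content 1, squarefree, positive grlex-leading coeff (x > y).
1. deg p = 3. The shape is more complex than any degree-2 curve.
2. From the visible intercepts: one y-axis crossing is at y = 0; it crosses the x-axis at the gridline x = 0.
3. The integer polynomial consistent with all of this is the stated p.

x^3 - x*y^2 + 2*x*y + 2*y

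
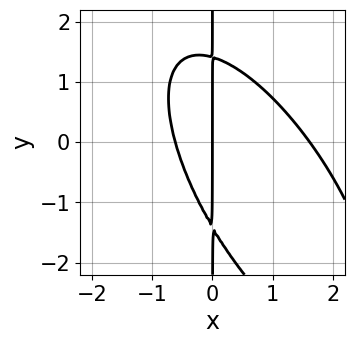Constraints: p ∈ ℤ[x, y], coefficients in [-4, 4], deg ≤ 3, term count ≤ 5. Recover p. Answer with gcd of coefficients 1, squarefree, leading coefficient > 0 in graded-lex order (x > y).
2*x^3 + 2*x^2*y + x*y^2 - 2*x^2 - 2*x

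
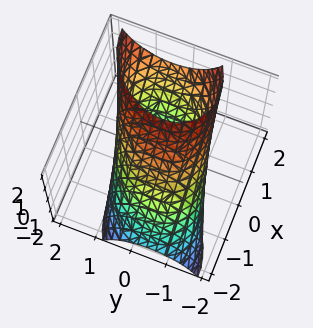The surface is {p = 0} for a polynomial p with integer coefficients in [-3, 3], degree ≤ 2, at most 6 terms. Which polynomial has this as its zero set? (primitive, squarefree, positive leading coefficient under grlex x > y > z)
The degree is 2 — no degree-1 surface has this shape.
Solving for integer coefficients yields p as stated.

2*x^2 - x*y - 3*x*z + 2*y^2 + z^2 - 3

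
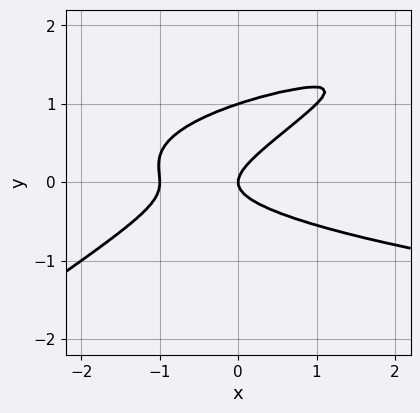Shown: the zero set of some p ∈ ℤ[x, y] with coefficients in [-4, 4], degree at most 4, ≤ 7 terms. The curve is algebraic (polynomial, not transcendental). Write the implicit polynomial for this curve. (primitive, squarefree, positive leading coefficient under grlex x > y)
(a) Degree: no degree-2 curve has this shape, so deg p = 3.
(b) Observable constraints: among the integer gridlines, it crosses the y-axis at y ∈ {0, 1}; among the integer gridlines, it crosses the x-axis at x ∈ {-1, 0}.
(c) These observations pin down the coefficients.

2*x*y^2 - 3*y^3 - x^2 + 3*y^2 - x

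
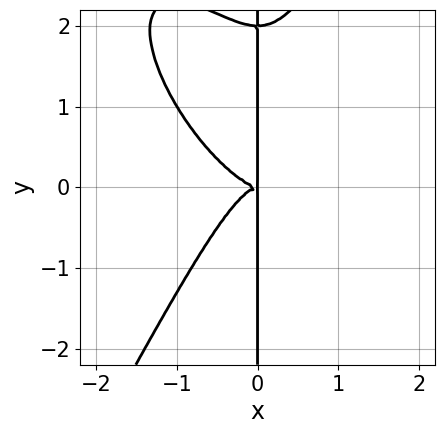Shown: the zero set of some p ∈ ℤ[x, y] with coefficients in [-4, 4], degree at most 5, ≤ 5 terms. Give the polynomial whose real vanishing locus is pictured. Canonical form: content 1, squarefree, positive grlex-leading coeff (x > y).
(a) deg p = 4. No degree-3 curve has this shape.
(b) Checking where it meets the axes: the visible y-axis segment lies entirely on the curve.
(c) Together with the visible shape, these determine p as stated.

3*x^4 + 2*x^3*y - x*y^3 + 2*x*y^2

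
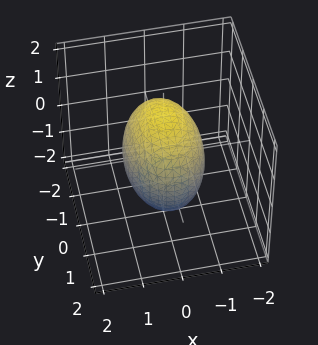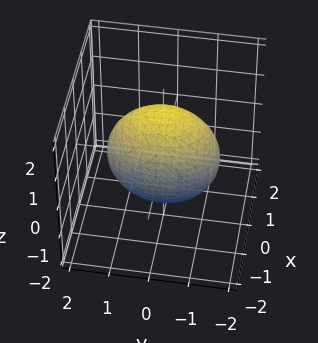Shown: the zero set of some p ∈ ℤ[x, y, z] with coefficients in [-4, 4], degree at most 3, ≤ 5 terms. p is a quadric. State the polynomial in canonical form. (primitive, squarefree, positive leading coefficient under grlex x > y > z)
1. The degree is 2 — a closed, bounded, convex surface; a quadric.
2. Symmetries: it's symmetric under x → −x, forcing even powers of x; mirror symmetry y ↦ −y ⇒ only even powers of y; mirror symmetry z ↦ −z ⇒ only even powers of z.
3. Reading off the gridlines: the x-axis gridline crossings are at x ∈ {-1, 1}.
4. Putting this together gives p.

2*x^2 + y^2 + z^2 - 2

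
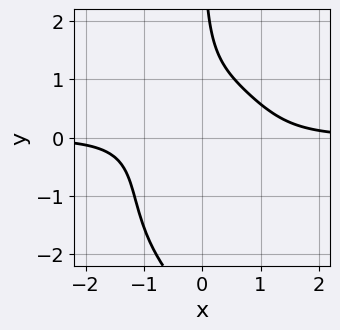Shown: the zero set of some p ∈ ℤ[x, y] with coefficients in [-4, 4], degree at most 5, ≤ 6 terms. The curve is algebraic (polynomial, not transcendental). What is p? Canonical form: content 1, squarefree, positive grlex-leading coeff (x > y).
2*x^3*y + x*y^3 + 2*x*y^2 - 2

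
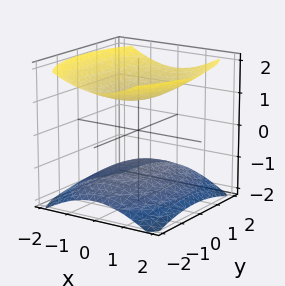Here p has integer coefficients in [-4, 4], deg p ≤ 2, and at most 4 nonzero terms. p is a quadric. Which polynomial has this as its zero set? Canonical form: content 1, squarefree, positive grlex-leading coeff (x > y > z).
2*x^2 + y^2 - 3*z^2 + 3

1. The picture has 2 separate pieces. Treating them together as one polynomial.
2. deg p = 2. Two separate bowl-shaped sheets opening away from each other; a quadric.
3. Symmetries: the y ↦ −y reflection is a symmetry, so y appears only in even powers; it's symmetric under z → −z, forcing even powers of z; the x ↦ −x reflection is a symmetry, so x appears only in even powers.
4. Against the integer gridlines: the surface avoids every integer y-axis point in the box; among the integer gridlines, it crosses the z-axis at z ∈ {-1, 1}; it misses every integer gridline on the x-axis.
5. Matching integer coefficients to the picture gives p.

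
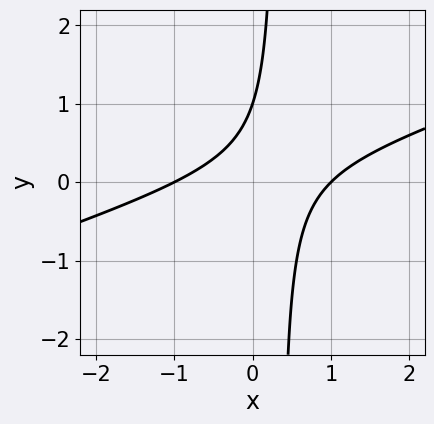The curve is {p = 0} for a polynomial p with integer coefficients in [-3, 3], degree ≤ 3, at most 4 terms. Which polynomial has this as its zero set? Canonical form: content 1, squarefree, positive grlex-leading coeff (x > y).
deg p = 2. A generic line meets the curve in up to 2 points.
Against the integer gridlines: it meets the y-axis at y = 1 (among the integer gridlines); the x-axis gridline crossings are at x ∈ {-1, 1}.
Together with the visible shape, these determine p as stated.

x^2 - 3*x*y + y - 1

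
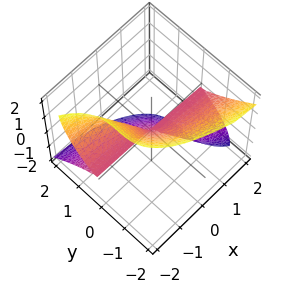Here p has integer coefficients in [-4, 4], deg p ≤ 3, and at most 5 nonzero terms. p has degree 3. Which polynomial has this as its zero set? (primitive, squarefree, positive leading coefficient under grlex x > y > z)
3*x*z^2 + 3*y^3 + 2*z^3

deg p = 3. No degree-2 surface has this shape.
From the visible intercepts: it meets the y-axis at y = 0 (among the integer gridlines); every point of the x-axis in the box is on the surface; one z-axis crossing is at z = 0.
Assembling these constraints gives the stated polynomial.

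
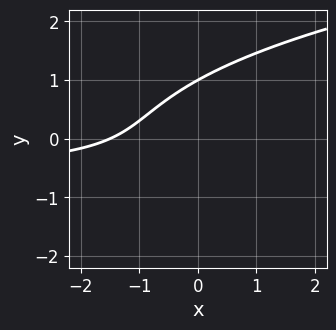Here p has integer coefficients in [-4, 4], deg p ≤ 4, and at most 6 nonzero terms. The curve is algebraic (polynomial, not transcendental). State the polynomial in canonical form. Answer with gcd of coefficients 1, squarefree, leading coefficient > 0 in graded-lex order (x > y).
3*y^3 - 3*x*y - 2*x - 3

Degree: the shape is more complex than any degree-2 curve, so deg p = 3.
Observable constraints: it meets the y-axis at y = 1 (among the integer gridlines).
Putting this together gives p.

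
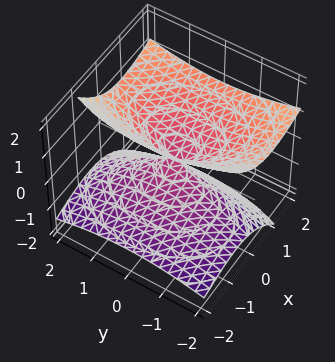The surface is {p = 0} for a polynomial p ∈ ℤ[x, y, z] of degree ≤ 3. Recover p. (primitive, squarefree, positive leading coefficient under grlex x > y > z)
(a) The degree is 2 — no degree-1 surface has this shape.
(b) Observable constraints: one x-axis crossing is at x = 0; one z-axis crossing is at z = 0; it meets the y-axis at y = 0 (among the integer gridlines).
(c) Together with the visible shape, these determine p as stated.

2*x^2 - 3*x*z + y^2 - 3*z^2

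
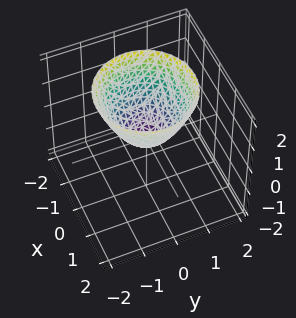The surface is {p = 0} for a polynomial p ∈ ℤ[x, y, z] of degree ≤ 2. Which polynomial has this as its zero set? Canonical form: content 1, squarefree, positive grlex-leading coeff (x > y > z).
(a) Degree: a single bowl opening along one axis; a quadric, so deg p = 2.
(b) By symmetry, the z-axis is an axis of rotation, so x and y enter only as x² + y².
(c) Reading off the gridlines: it crosses the x-axis at the gridline x = 0; a circular section at z = 1 has radius exactly 1; it meets the z-axis at z = 0 (among the integer gridlines).
(d) Together with the visible shape, these determine p as stated.

x^2 + y^2 - z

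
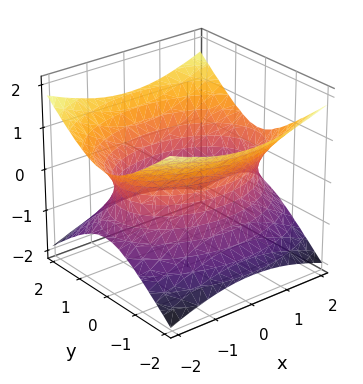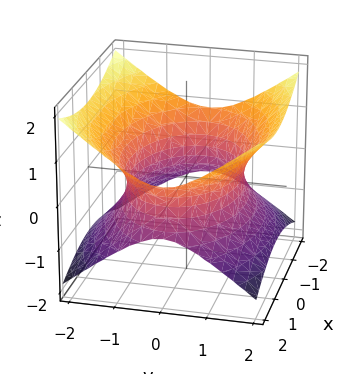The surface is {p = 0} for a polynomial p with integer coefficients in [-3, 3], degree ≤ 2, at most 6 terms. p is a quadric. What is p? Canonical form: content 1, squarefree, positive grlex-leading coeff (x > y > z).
x^2 + 2*y^2 - 3*z^2 - 3

deg p = 2.
Symmetries: mirror symmetry z ↦ −z ⇒ only even powers of z; the y ↦ −y reflection is a symmetry, so y appears only in even powers; the x ↦ −x reflection is a symmetry, so x appears only in even powers.
From the visible intercepts: the surface avoids every integer z-axis point in the box.
Fitting integer coefficients to these (and the overall shape) gives p.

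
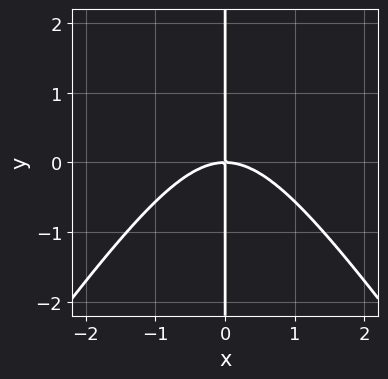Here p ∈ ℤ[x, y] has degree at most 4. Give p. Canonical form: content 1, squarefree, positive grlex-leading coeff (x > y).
2*x^3 - x*y^2 + 3*x*y

(a) deg p = 3. No degree-2 curve has this shape.
(b) Checking where it meets the axes: every point of the y-axis in the box is on the curve; it meets the x-axis at x = 0 (among the integer gridlines).
(c) These observations pin down the coefficients.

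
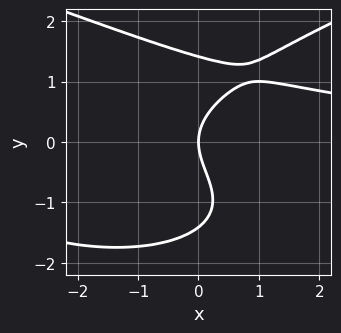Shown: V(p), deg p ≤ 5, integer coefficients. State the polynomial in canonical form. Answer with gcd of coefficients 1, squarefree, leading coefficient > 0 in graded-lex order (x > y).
y^4 - x^2*y - x*y - 2*y^2 + 3*x

Degree: a generic line meets the curve in up to 4 points, so deg p = 4.
Against the integer gridlines: it meets the x-axis at x = 0 (among the integer gridlines); one y-axis crossing is at y = 0.
These observations pin down the coefficients.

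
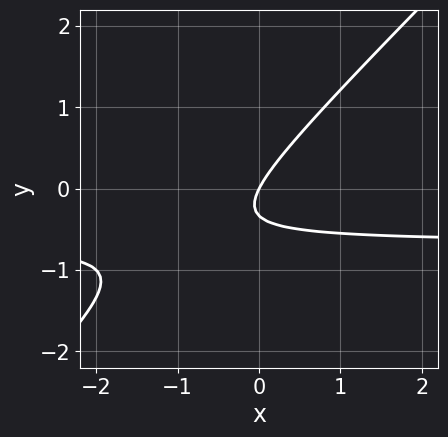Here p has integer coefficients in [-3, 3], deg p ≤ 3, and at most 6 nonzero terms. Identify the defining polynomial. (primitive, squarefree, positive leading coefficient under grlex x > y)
(a) Degree: a generic line meets the curve in up to 2 points, so deg p = 2.
(b) Reading off the gridlines: it meets the y-axis at y = 0 (among the integer gridlines); it crosses the x-axis at the gridline x = 0.
(c) The integer polynomial consistent with all of this is the stated p.

3*x*y - 3*y^2 + 2*x - y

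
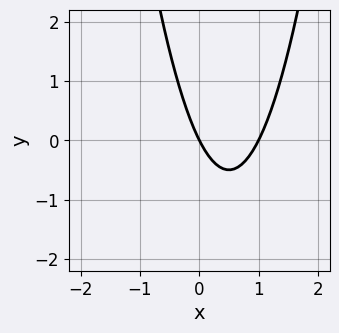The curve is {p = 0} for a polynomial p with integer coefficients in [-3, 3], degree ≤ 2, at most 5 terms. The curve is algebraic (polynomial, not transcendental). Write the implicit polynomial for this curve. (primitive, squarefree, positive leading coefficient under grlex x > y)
(a) The degree is 2 — a generic line meets the curve in up to 2 points.
(b) Against the integer gridlines: the x-axis gridline crossings are at x ∈ {0, 1}; it meets the y-axis at y = 0 (among the integer gridlines).
(c) Together with the visible shape, these determine p as stated.

2*x^2 - 2*x - y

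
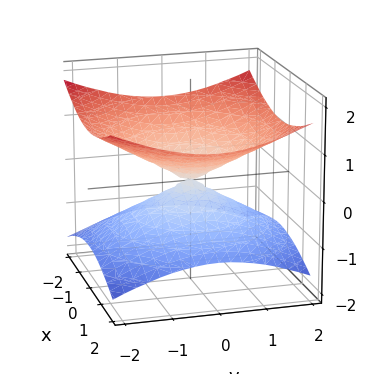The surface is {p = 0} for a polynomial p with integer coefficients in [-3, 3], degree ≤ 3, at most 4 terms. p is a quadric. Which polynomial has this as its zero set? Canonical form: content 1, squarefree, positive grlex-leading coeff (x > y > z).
deg p = 2.
By symmetry, the z-axis is an axis of rotation, so x and y enter only as x² + y²; it's symmetric under z → −z, forcing even powers of z.
Reading off the gridlines: it meets the x-axis at x = 0 (among the integer gridlines); one z-axis crossing is at z = 0; one y-axis crossing is at y = 0.
Assembling these constraints gives the stated polynomial.

x^2 + y^2 - 3*z^2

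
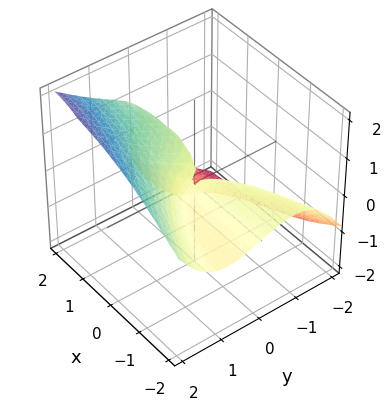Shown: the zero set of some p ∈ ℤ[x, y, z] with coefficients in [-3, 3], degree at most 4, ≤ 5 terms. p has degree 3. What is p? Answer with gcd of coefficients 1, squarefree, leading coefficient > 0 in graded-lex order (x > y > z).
x^2*z - 2*y^3 + 3*z^3 - 2*x*y - 3*x*z

deg p = 3. The shape is more complex than any degree-2 surface.
From the axis intercepts and sections: it meets the y-axis at y = 0 (among the integer gridlines); the visible x-axis segment lies entirely on the surface.
Fitting integer coefficients to these (and the overall shape) gives p.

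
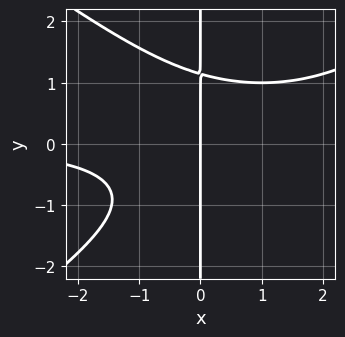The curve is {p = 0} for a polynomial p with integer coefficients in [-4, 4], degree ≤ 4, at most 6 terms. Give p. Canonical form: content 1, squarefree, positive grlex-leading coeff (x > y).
deg p = 4.
Against the integer gridlines: the visible y-axis segment lies entirely on the curve; it meets the x-axis at x = 0 (among the integer gridlines).
These observations pin down the coefficients.

x^3*y - 2*x*y^3 - 2*x^2*y + 3*x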